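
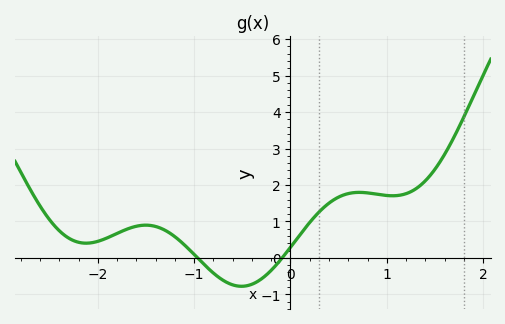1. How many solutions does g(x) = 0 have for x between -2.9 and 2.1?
2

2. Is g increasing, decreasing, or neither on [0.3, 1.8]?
neither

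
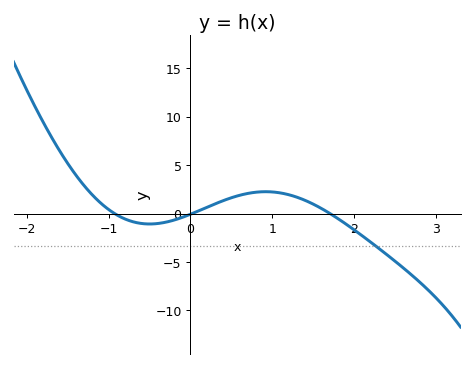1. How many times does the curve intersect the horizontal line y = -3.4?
1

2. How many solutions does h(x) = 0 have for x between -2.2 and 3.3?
3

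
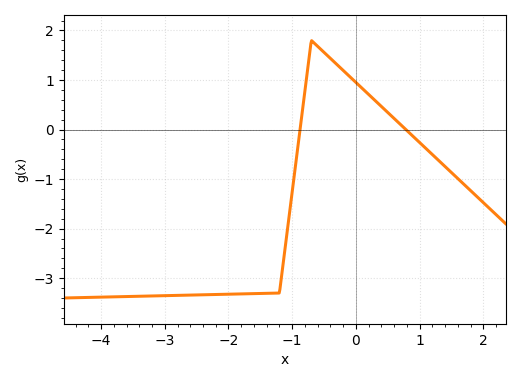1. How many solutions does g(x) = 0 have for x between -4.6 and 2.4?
2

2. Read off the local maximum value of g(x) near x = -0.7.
1.8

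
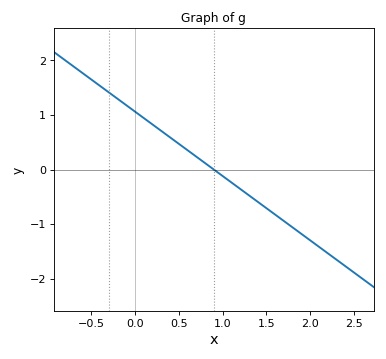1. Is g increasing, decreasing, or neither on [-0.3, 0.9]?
decreasing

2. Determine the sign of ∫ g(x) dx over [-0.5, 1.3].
positive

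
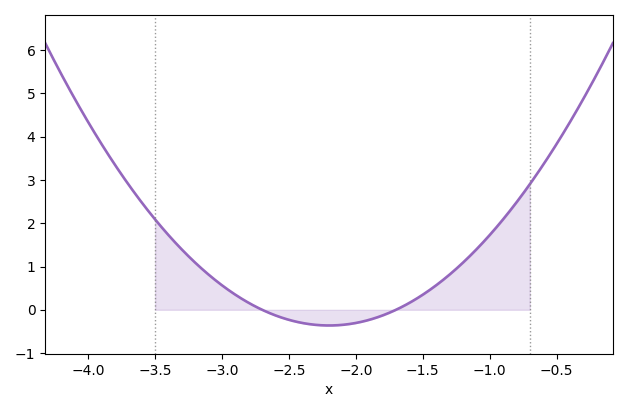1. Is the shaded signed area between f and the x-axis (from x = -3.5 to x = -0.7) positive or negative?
positive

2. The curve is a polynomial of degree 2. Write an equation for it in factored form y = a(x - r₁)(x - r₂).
y = 1.45(x + 2.7)(x + 1.7)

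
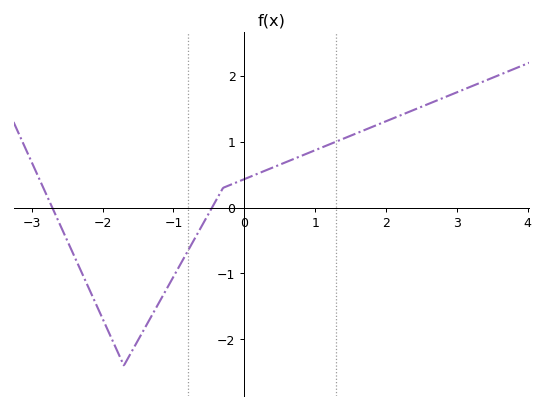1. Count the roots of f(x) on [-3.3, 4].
2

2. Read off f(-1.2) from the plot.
-1.4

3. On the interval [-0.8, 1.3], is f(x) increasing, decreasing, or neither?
increasing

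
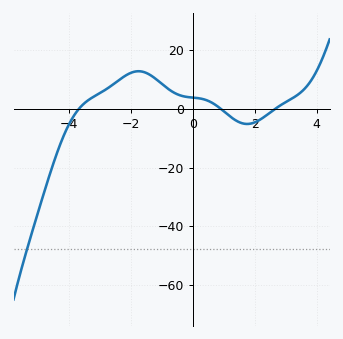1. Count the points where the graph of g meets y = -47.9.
1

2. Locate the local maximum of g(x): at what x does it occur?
-1.76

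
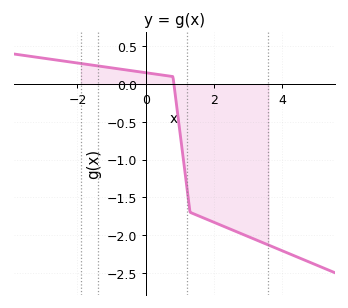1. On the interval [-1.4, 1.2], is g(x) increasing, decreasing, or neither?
decreasing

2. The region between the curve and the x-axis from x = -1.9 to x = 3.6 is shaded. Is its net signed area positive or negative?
negative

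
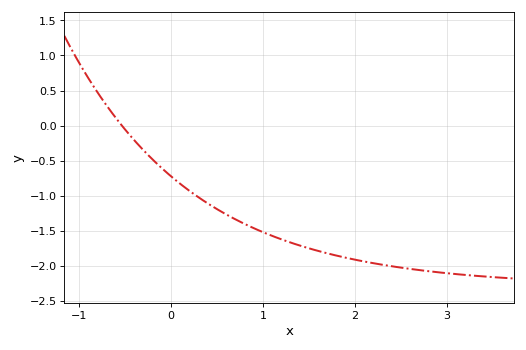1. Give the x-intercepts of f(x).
-0.5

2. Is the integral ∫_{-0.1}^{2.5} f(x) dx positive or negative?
negative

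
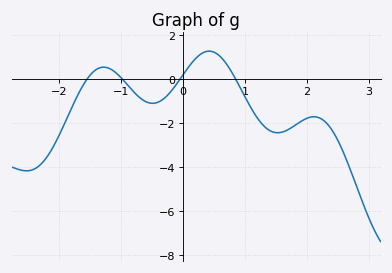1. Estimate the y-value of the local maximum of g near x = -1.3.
0.6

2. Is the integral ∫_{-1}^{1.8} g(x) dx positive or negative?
negative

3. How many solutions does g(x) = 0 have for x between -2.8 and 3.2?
4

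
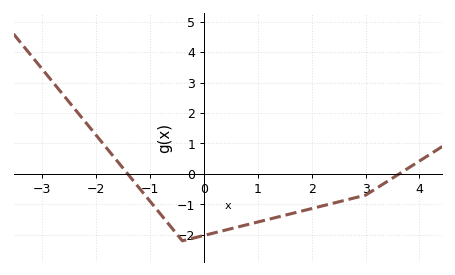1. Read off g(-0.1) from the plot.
-2.07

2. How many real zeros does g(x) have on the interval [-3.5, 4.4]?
2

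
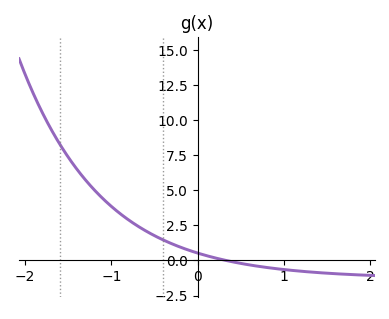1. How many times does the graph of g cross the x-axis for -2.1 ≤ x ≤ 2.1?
1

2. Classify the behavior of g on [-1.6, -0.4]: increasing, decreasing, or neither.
decreasing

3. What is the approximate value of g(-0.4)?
1.4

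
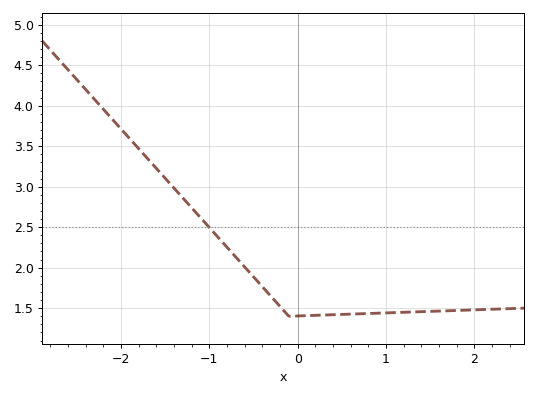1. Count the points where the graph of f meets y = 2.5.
1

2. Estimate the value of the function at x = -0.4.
1.77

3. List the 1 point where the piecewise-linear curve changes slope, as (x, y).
(-0.1, 1.4)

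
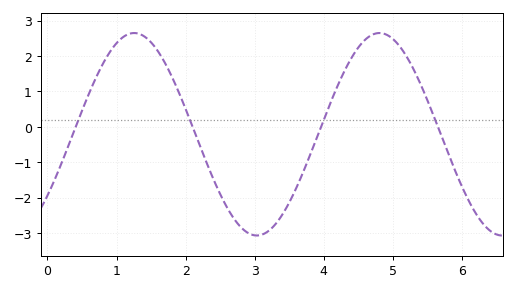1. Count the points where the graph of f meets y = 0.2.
4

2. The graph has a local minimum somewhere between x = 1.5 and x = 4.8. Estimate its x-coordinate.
3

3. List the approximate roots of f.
0.4, 2.1, 4, 5.7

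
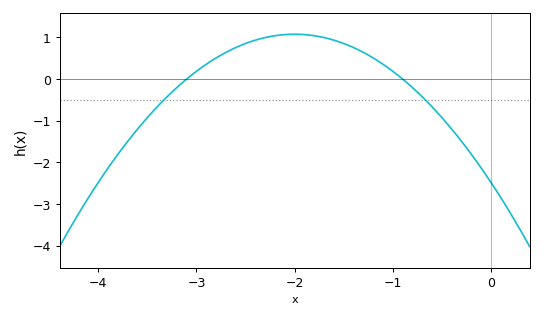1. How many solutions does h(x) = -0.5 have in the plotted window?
2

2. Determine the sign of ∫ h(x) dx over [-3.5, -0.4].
positive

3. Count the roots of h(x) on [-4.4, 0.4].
2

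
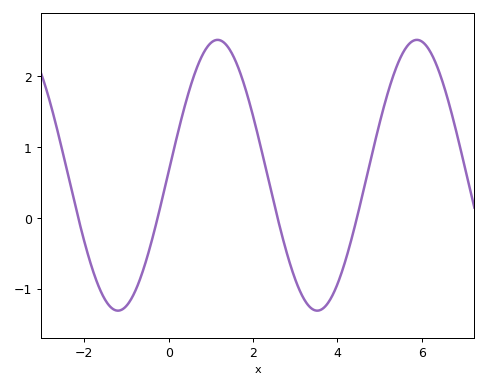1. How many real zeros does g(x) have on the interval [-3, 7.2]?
4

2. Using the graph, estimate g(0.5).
1.8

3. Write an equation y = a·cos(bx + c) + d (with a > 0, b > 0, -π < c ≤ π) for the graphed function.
y = 1.91cos(1.3x - 1.5) + 0.6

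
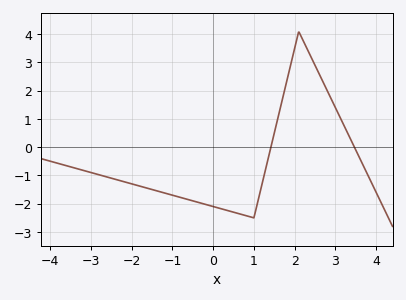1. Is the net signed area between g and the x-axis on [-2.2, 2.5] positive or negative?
negative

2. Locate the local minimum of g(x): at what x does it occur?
0.999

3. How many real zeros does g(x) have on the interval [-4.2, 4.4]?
2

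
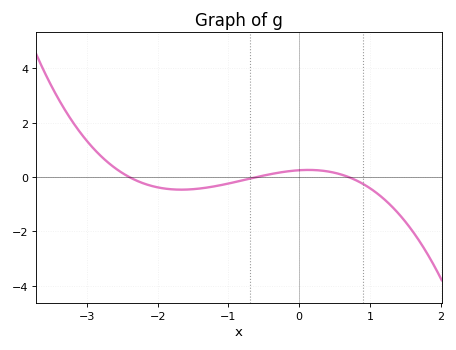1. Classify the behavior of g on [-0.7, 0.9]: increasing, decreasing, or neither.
neither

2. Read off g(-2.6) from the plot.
0.4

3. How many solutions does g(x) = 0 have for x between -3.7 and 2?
3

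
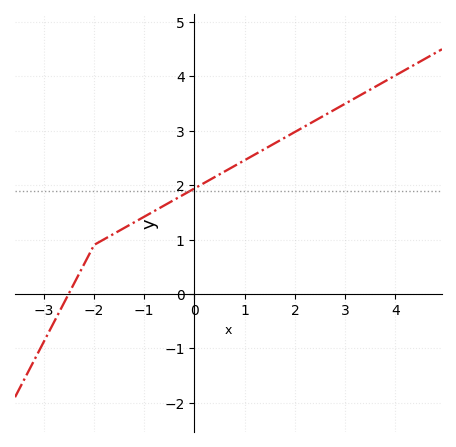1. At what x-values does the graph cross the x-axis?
-2.6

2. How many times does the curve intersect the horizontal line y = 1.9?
1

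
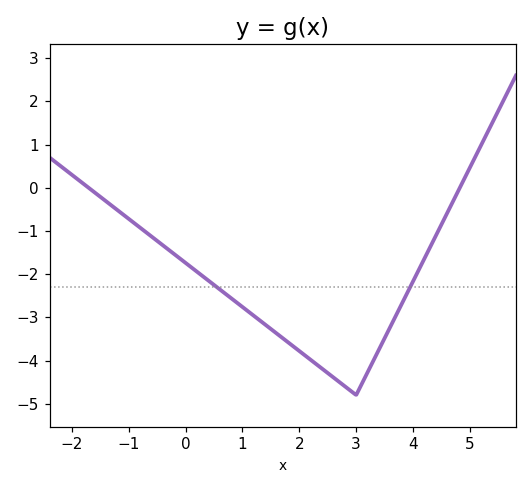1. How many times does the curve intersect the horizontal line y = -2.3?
2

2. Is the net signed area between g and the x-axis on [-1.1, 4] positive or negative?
negative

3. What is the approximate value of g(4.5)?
-0.846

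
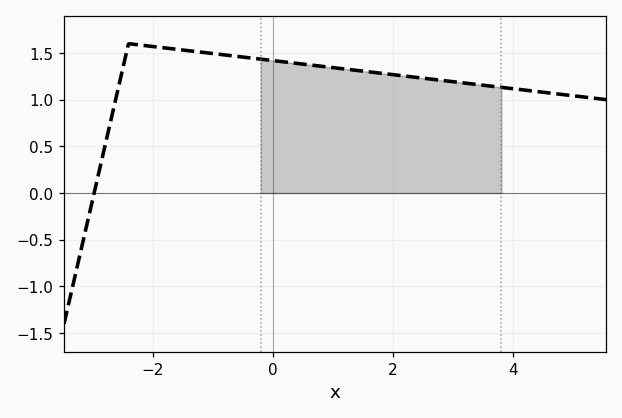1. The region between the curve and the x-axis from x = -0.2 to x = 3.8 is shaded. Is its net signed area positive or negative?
positive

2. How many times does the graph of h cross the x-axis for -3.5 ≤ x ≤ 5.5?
1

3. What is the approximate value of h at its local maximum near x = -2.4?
1.6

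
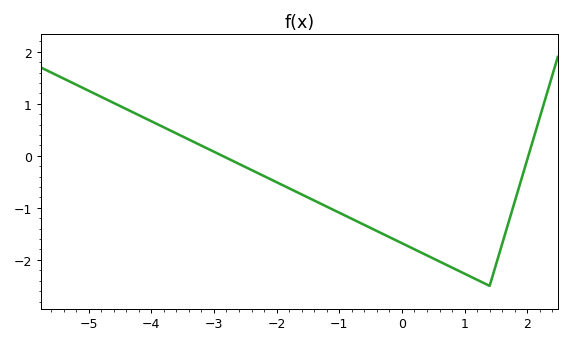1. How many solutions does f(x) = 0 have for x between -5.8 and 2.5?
2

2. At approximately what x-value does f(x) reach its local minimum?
1.4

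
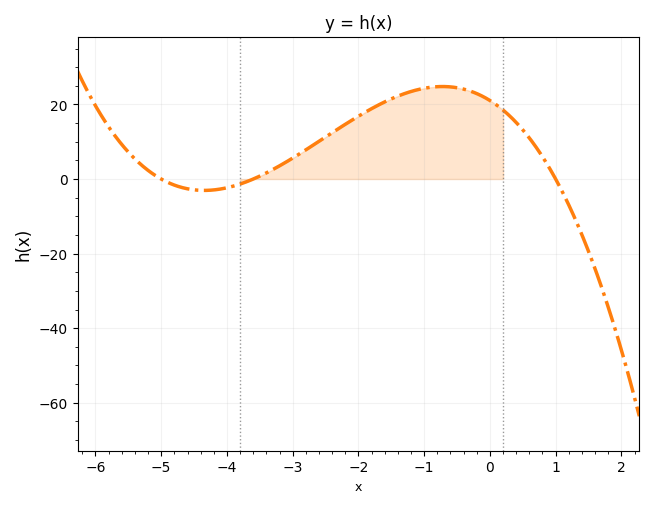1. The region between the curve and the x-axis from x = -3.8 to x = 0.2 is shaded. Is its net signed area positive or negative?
positive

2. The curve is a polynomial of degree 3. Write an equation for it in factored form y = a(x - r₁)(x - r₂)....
y = -1.17(x + 5)(x + 3.6)(x - 1)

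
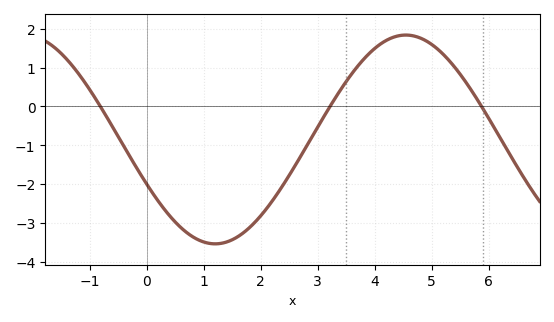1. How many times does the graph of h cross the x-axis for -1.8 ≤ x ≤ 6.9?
3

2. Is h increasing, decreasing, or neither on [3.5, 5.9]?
neither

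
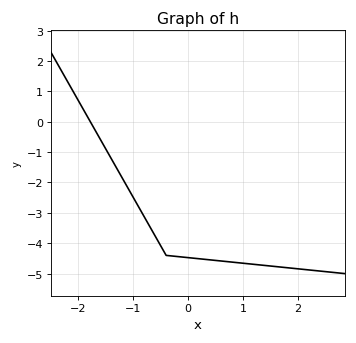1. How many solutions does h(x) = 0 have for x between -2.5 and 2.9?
1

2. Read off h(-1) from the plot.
-2.5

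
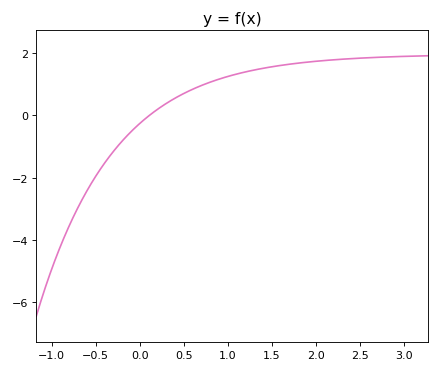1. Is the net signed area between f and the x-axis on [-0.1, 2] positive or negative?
positive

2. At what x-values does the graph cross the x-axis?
0.11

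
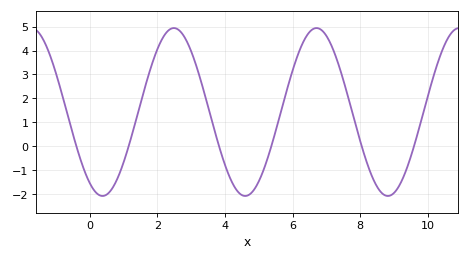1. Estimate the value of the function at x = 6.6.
4.9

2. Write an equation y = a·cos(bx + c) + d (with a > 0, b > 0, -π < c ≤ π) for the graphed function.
y = 3.51cos(1.5x + 2.6) + 1.43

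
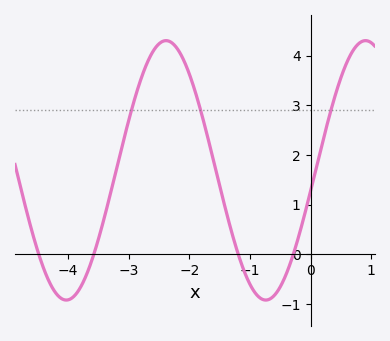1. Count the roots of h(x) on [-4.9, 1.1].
4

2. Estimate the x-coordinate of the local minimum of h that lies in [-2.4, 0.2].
-0.738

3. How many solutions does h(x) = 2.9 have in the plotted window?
3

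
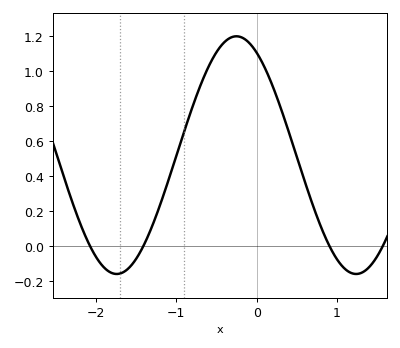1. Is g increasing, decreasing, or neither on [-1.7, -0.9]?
increasing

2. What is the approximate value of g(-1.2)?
0.24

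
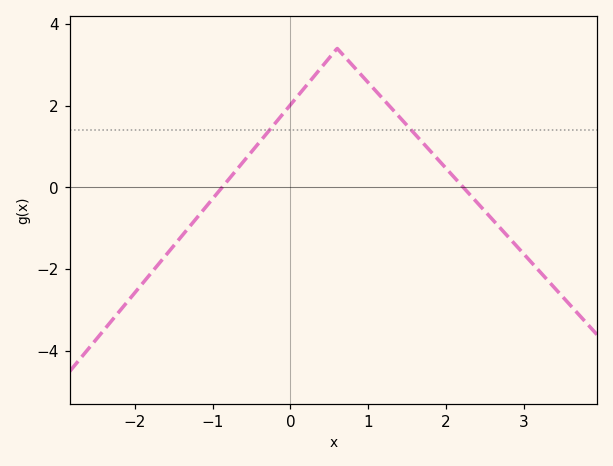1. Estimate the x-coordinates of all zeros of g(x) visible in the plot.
-0.88, 2.22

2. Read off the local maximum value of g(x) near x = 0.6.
3.4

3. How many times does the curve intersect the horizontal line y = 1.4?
2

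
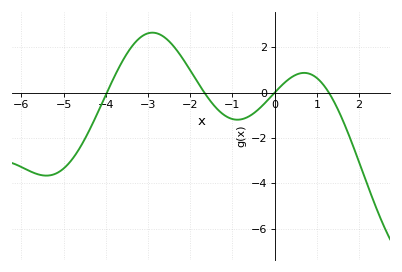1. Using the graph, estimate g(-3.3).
2.2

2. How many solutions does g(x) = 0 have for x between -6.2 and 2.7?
4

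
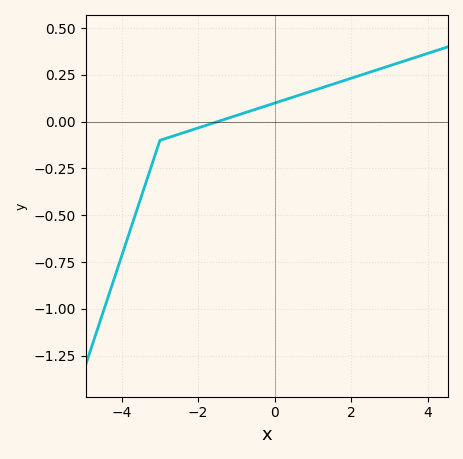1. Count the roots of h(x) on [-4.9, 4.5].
1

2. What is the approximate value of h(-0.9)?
0.039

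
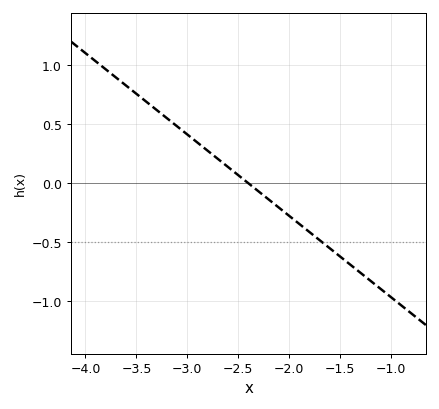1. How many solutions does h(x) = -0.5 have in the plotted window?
1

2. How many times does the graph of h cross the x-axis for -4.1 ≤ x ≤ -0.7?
1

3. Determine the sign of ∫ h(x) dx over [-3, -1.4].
negative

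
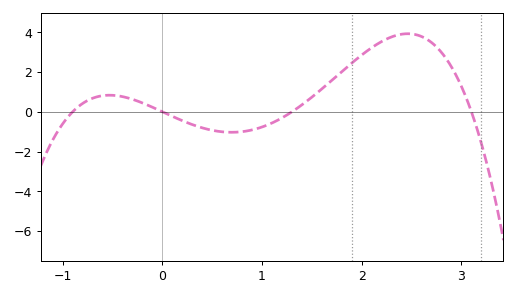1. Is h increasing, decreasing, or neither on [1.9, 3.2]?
neither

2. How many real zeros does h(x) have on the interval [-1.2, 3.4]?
4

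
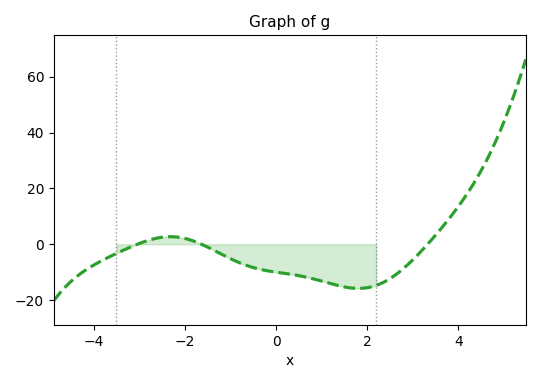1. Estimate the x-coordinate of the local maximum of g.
-2.4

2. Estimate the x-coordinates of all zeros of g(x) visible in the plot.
-3, -1.6, 3.4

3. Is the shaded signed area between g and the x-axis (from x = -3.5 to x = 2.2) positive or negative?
negative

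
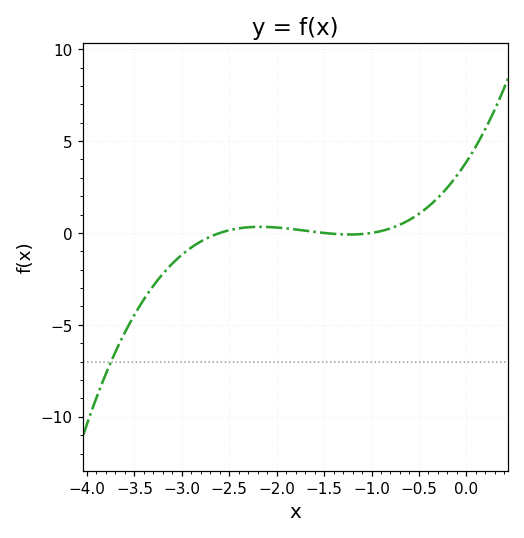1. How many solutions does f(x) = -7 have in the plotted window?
1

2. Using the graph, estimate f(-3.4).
-3.5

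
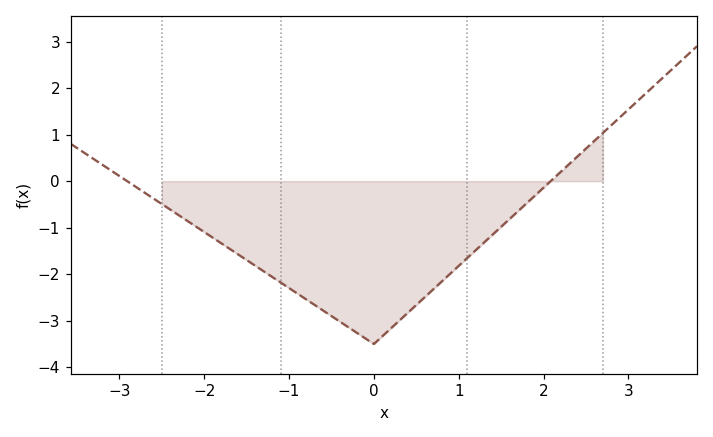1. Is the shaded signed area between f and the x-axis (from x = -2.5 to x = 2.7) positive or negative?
negative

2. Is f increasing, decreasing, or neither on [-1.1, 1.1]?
neither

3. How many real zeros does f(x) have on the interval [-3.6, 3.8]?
2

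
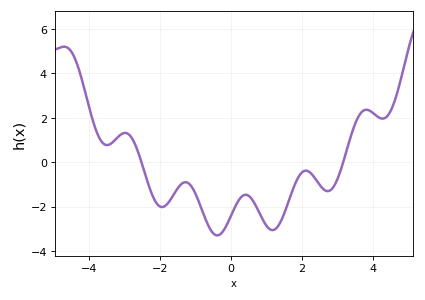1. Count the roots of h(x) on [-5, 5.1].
2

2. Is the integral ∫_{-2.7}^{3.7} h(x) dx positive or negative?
negative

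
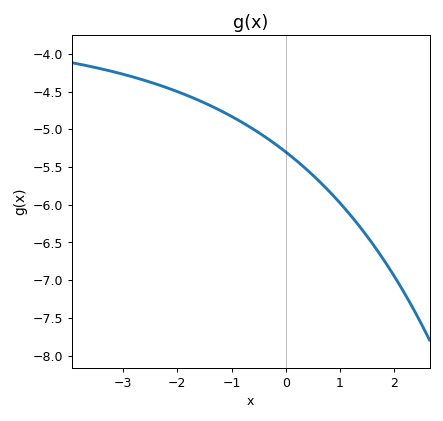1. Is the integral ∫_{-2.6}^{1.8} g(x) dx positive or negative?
negative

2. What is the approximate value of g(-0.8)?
-4.9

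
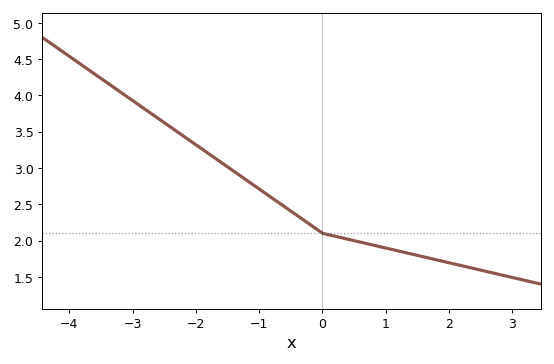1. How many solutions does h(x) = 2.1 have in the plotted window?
1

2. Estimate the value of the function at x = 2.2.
1.65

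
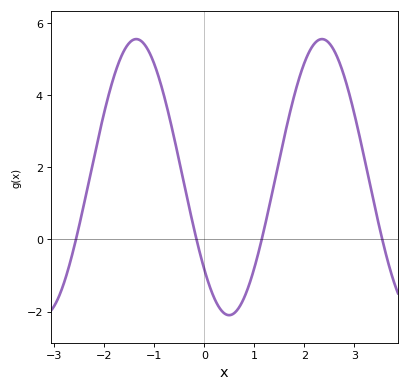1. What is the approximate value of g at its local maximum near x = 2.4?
5.6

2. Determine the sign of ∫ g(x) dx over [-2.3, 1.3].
positive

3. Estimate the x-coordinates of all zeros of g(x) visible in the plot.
-2.6, -0.2, 1.1, 3.6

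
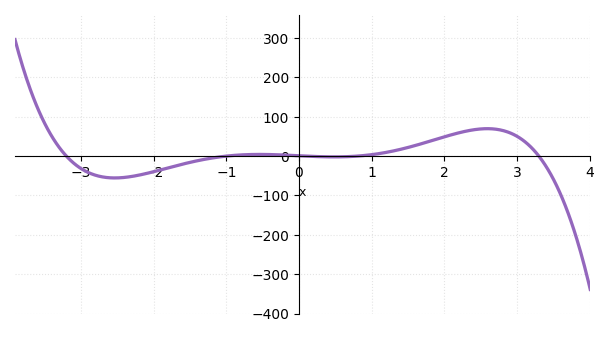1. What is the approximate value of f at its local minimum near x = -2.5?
-60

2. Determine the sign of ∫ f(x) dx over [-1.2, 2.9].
positive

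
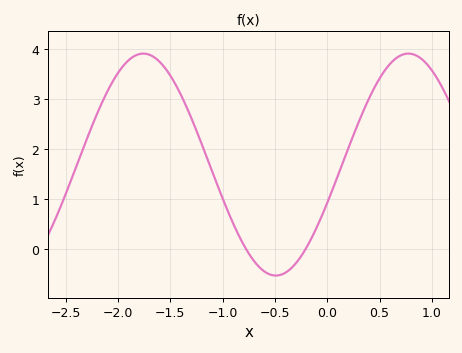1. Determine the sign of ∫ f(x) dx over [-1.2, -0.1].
positive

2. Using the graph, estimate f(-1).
1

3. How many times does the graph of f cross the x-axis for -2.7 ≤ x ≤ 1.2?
2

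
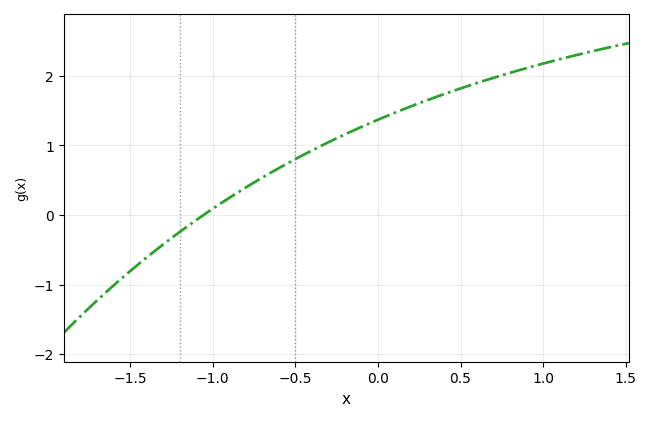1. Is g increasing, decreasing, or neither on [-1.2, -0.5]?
increasing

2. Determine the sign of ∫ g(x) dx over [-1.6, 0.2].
positive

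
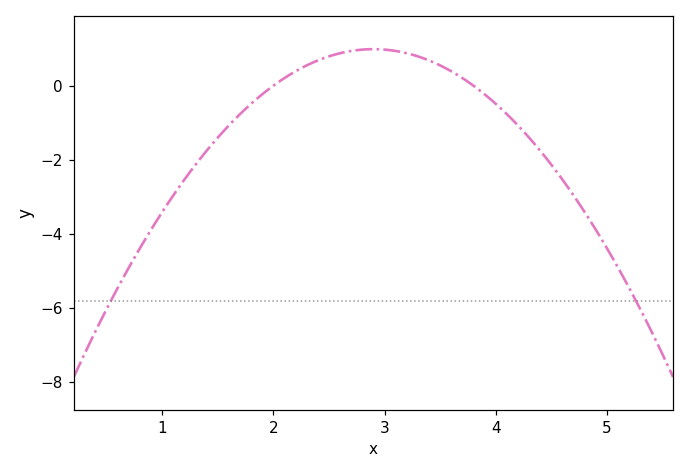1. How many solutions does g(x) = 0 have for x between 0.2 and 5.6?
2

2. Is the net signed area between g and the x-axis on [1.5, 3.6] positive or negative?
positive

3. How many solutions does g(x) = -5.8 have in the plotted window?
2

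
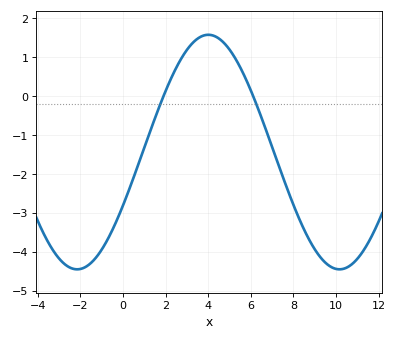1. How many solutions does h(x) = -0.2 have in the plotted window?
2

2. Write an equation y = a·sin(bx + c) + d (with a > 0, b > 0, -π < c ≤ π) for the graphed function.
y = 3.01sin(0.51x - 0.47) - 1.44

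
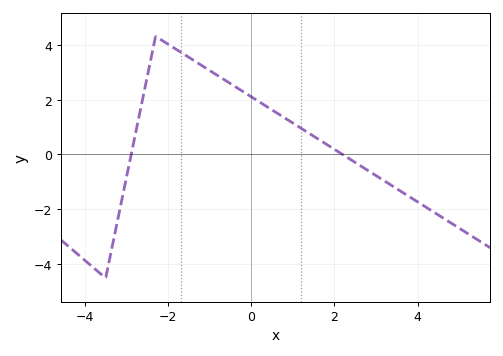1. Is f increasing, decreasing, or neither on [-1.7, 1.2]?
decreasing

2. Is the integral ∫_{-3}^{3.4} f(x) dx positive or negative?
positive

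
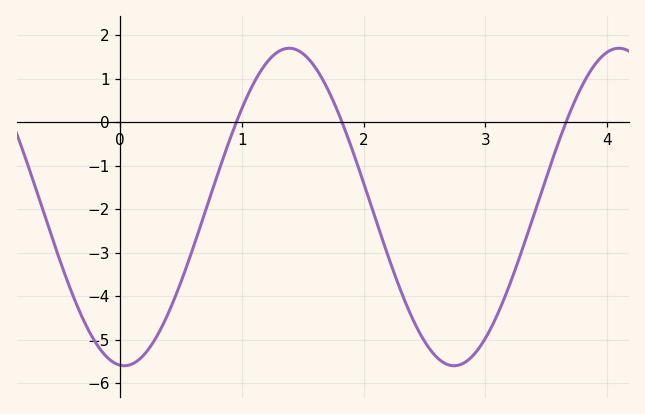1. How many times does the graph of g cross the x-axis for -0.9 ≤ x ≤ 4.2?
3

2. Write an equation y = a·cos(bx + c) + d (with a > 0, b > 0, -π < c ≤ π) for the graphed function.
y = 3.65cos(2.32x + 3.06) - 1.95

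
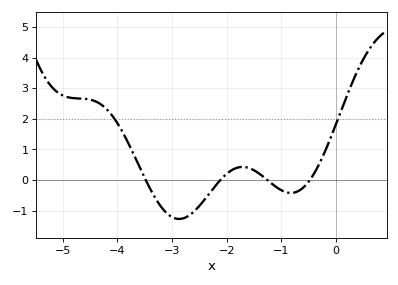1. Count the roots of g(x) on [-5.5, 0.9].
4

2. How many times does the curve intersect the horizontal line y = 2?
2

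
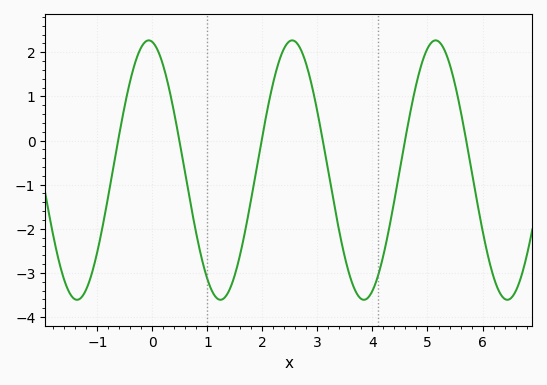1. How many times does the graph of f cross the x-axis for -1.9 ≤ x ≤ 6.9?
6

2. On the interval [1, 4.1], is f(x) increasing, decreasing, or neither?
neither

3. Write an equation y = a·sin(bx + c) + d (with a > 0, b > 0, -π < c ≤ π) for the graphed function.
y = 2.94sin(2.41x + 1.73) - 0.67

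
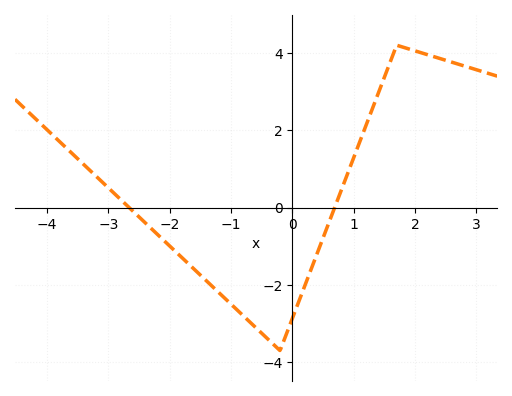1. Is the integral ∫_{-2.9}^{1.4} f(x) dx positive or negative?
negative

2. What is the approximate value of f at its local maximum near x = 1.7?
4.2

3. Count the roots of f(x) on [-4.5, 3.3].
2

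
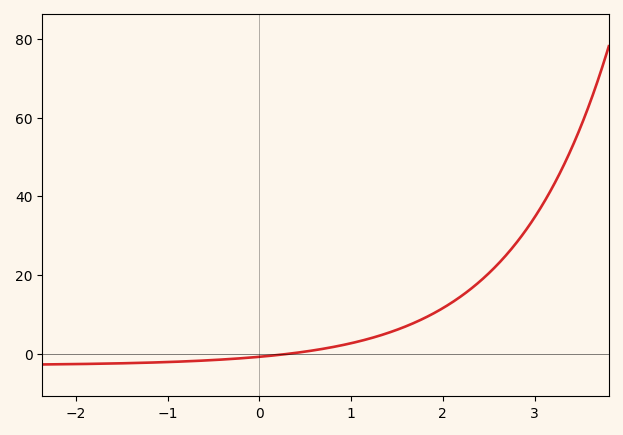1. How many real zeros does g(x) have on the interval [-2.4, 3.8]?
1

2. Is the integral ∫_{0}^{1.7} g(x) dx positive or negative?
positive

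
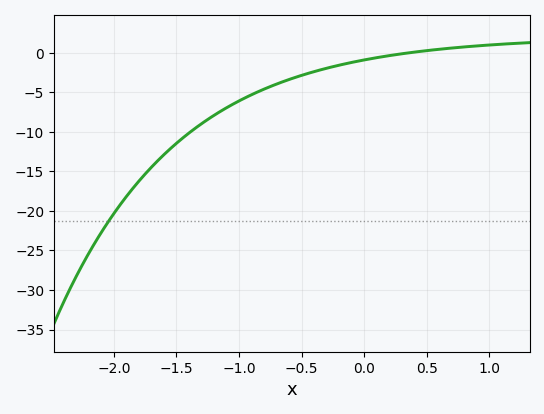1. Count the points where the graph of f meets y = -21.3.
1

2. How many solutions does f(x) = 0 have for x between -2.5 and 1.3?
1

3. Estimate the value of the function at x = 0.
-1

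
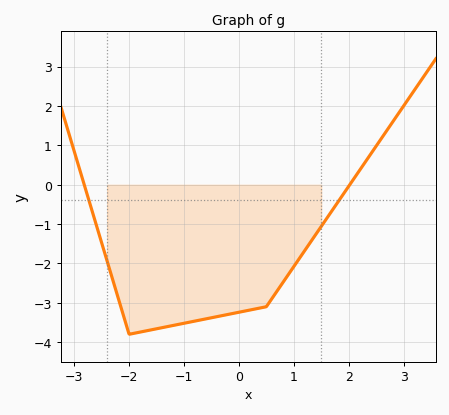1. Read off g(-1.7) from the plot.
-3.7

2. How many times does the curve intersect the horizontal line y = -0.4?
2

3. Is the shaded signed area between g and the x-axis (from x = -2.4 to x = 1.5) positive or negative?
negative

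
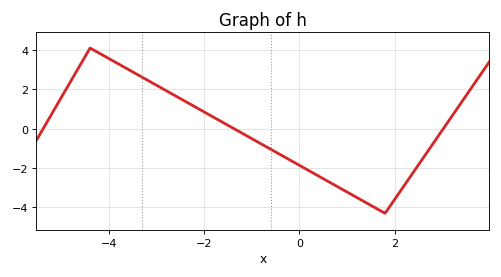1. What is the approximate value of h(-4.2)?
3.83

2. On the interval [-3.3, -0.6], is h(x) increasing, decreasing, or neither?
decreasing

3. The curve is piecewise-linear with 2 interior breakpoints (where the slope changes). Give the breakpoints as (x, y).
(-4.4, 4.1); (1.8, -4.3)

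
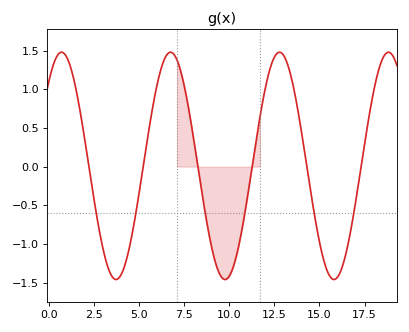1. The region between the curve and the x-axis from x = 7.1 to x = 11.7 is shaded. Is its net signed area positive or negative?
negative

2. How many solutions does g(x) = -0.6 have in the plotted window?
6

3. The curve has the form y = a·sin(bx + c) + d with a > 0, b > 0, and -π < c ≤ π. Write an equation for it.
y = 1.47sin(1.04x + 0.842) + 0.01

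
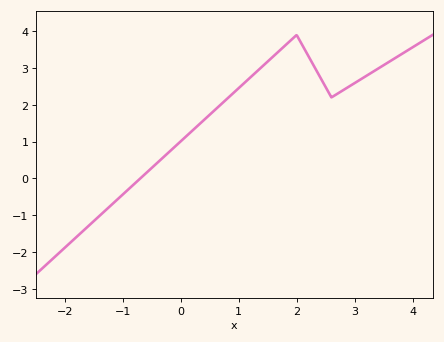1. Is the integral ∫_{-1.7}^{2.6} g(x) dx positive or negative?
positive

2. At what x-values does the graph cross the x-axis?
-0.7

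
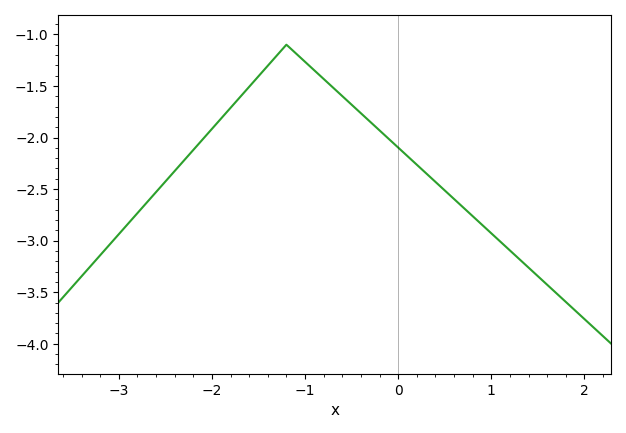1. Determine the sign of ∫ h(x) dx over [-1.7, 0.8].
negative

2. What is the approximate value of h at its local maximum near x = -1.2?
-1.1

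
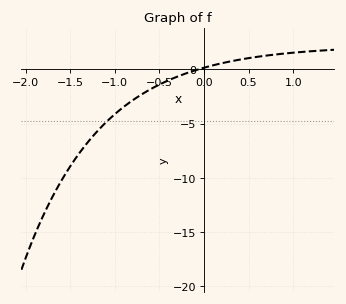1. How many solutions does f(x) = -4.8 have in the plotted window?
1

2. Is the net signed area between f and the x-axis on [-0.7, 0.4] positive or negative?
negative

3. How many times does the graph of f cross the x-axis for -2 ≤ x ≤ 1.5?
1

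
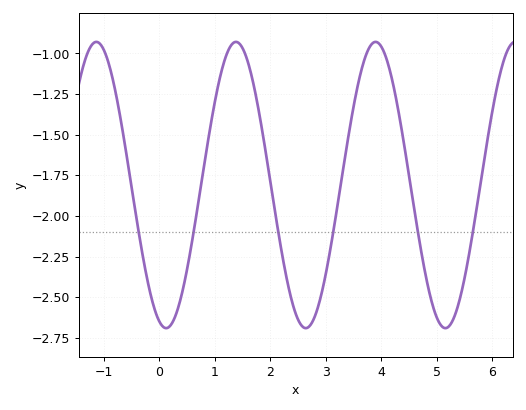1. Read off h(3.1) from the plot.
-2.15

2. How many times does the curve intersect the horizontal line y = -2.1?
6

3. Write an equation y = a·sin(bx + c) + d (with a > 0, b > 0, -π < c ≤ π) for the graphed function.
y = 0.88sin(2.5x - 1.9) - 1.81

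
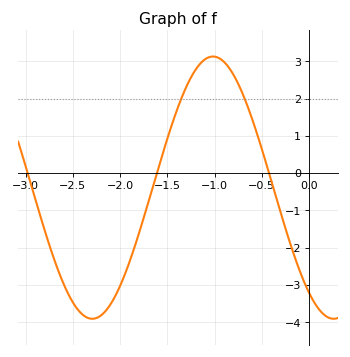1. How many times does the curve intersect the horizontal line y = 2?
2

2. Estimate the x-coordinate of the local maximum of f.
-1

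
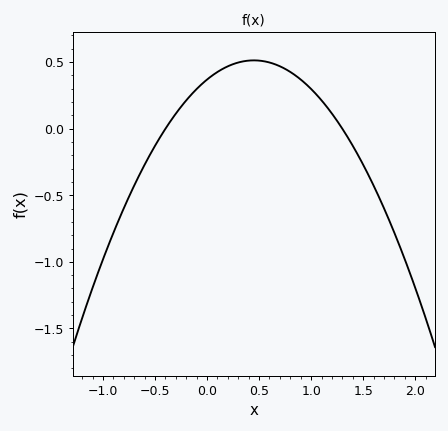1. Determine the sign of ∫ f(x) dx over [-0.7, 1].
positive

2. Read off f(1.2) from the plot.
0.114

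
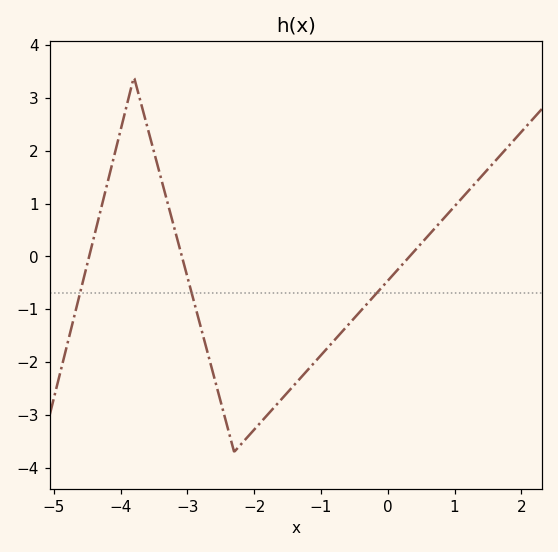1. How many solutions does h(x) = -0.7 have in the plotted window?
3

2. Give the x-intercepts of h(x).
-4.5, -3.1, 0.3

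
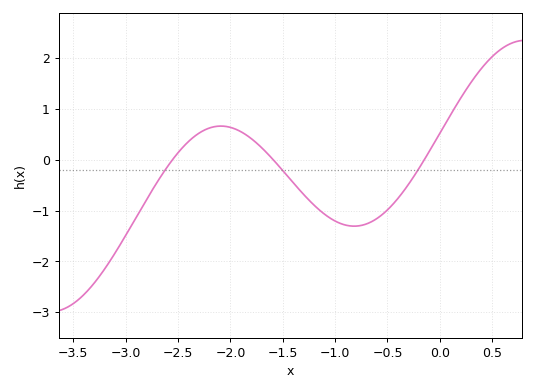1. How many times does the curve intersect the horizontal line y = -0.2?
3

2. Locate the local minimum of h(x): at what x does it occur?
-0.8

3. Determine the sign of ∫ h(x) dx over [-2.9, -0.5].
negative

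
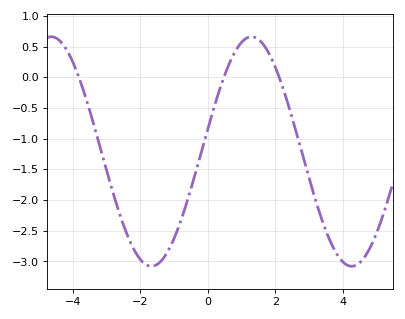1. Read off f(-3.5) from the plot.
-0.538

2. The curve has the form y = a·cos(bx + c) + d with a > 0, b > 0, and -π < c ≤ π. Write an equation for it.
y = 1.87cos(1.06x - 1.37) - 1.21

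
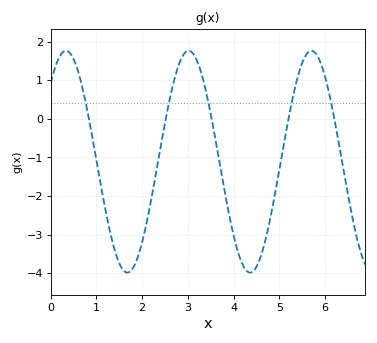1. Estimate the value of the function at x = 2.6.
0.492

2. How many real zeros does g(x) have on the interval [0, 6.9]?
5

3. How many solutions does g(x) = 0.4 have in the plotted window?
5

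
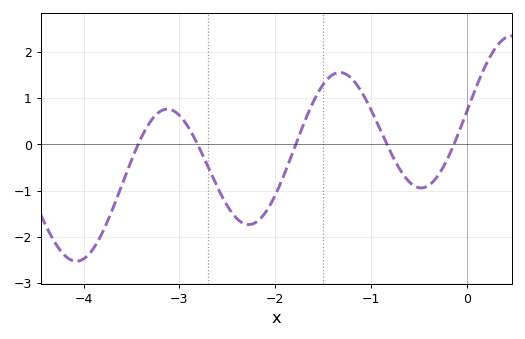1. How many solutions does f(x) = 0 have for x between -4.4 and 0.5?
5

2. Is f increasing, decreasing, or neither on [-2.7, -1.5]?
neither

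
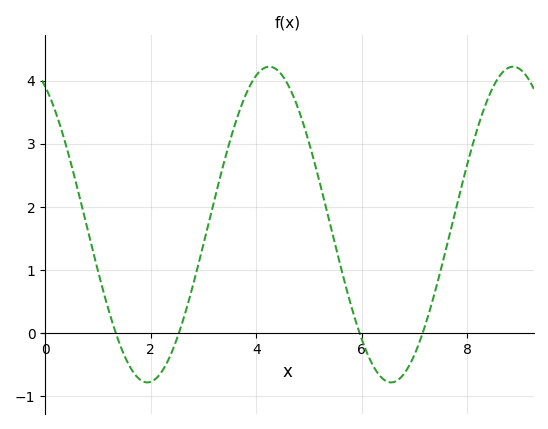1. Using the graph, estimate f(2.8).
0.758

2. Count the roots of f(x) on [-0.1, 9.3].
4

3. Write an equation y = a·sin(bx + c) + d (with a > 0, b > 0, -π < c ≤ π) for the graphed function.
y = 2.5sin(1.36x + 2.08) + 1.72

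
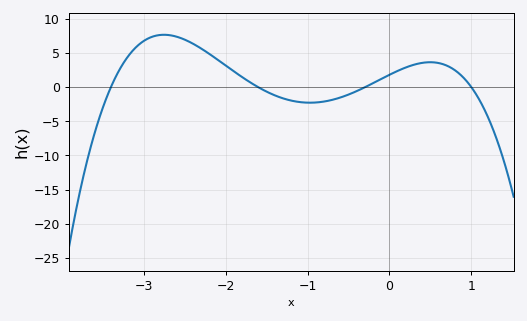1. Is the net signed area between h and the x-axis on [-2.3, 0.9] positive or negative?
positive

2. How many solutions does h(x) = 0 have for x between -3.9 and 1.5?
4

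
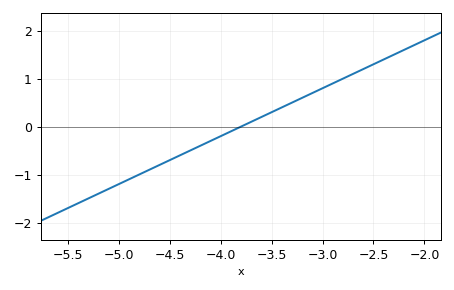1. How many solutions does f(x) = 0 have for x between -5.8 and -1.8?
1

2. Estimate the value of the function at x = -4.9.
-1.1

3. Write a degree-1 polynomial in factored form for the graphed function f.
y = 1(x + 3.8)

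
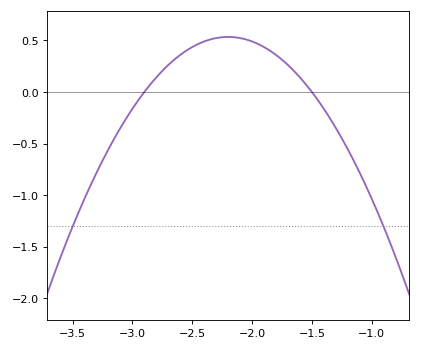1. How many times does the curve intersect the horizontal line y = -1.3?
2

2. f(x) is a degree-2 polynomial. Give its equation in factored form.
y = -1.09(x + 2.9)(x + 1.5)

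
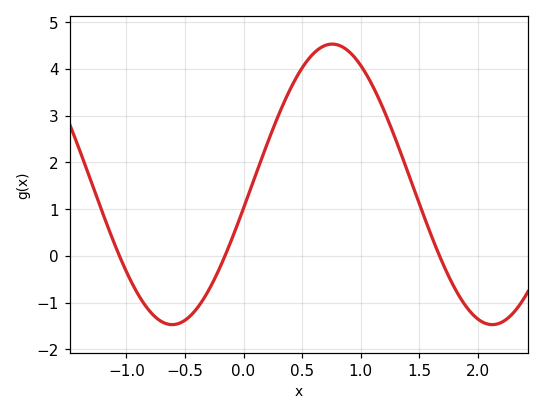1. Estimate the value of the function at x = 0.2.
2.4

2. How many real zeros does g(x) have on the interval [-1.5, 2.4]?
3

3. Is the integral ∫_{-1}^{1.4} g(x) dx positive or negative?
positive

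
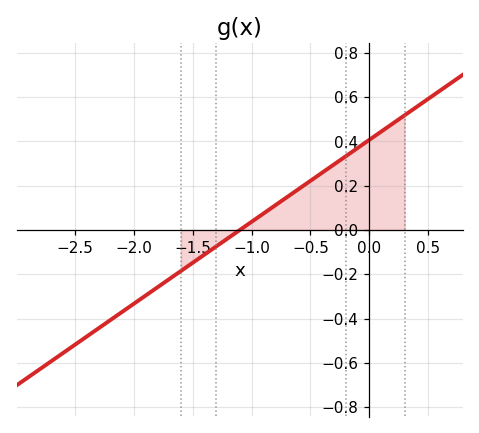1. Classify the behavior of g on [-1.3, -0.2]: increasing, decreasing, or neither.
increasing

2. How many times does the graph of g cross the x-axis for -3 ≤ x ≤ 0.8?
1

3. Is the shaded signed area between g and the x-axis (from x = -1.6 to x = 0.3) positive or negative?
positive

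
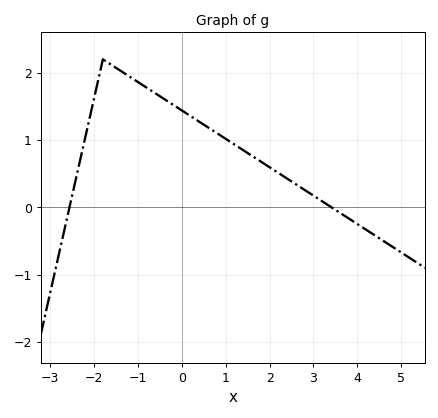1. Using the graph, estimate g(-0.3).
1.6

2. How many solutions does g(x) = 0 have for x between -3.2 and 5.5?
2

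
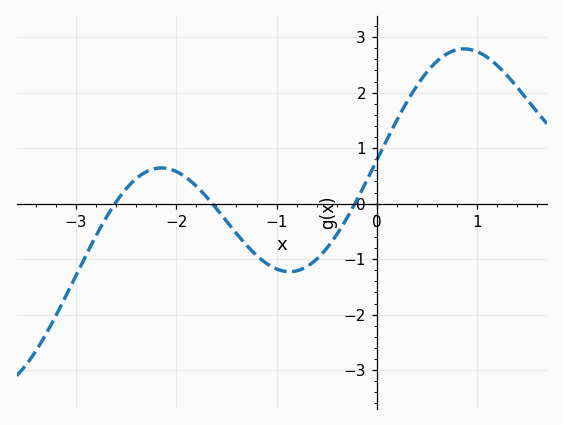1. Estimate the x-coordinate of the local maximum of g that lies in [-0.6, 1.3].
0.871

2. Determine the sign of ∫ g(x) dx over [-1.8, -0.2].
negative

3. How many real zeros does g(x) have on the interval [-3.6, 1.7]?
3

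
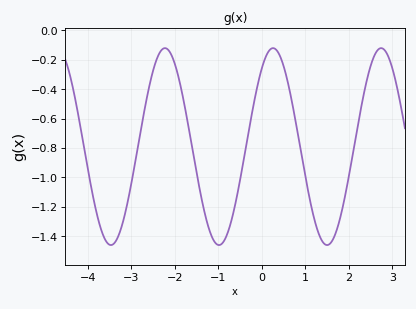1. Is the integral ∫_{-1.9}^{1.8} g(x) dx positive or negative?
negative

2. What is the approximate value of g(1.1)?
-1.14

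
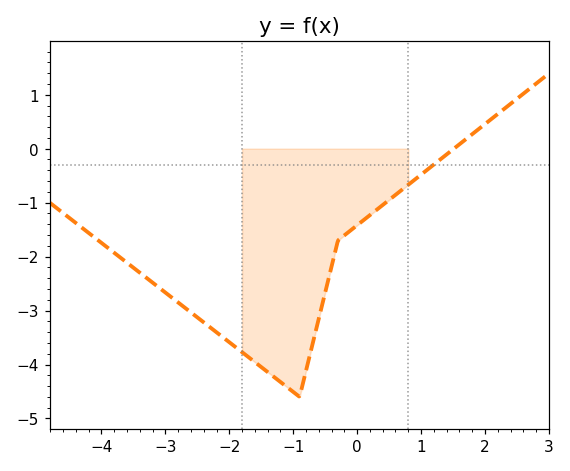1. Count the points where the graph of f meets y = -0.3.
1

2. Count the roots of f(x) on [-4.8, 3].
1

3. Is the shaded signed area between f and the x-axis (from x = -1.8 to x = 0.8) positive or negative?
negative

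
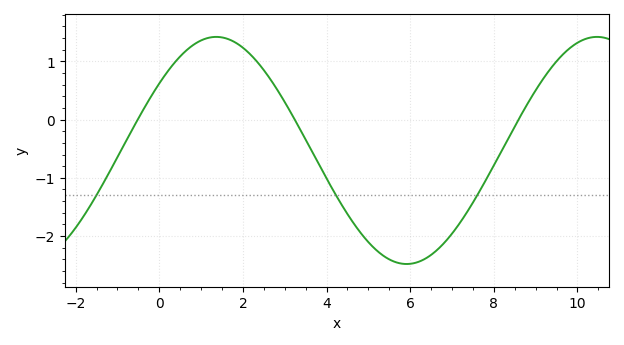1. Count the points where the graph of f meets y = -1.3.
3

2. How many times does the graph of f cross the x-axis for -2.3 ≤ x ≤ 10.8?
3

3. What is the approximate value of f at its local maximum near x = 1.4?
1.4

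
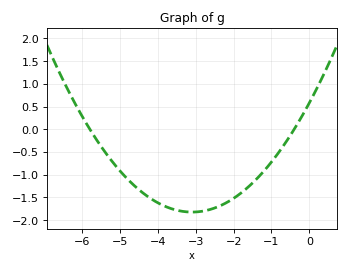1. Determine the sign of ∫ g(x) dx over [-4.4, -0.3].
negative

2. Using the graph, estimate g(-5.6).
-0.25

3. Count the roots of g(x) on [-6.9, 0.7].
2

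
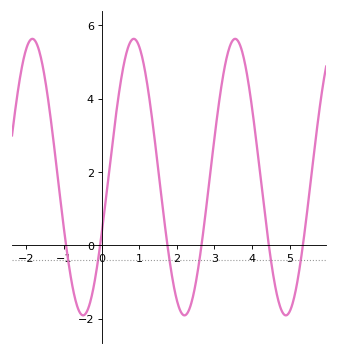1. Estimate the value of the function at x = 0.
0.4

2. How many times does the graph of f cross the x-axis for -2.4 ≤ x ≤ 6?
6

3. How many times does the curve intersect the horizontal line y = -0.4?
6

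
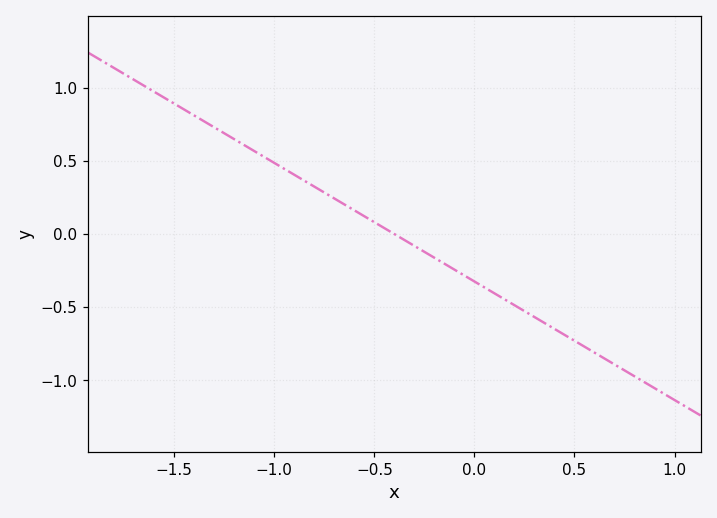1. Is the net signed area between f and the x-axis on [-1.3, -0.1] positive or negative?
positive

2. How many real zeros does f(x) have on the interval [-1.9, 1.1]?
1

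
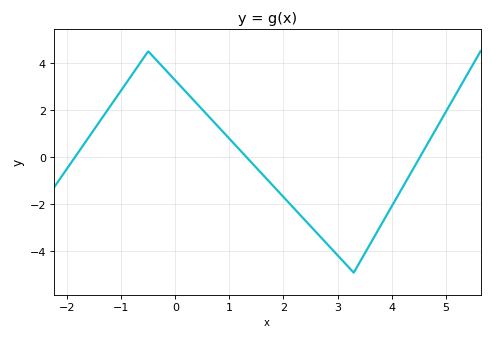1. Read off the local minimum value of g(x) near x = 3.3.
-4.8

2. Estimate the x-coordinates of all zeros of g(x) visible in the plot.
-1.8, 1.4, 4.6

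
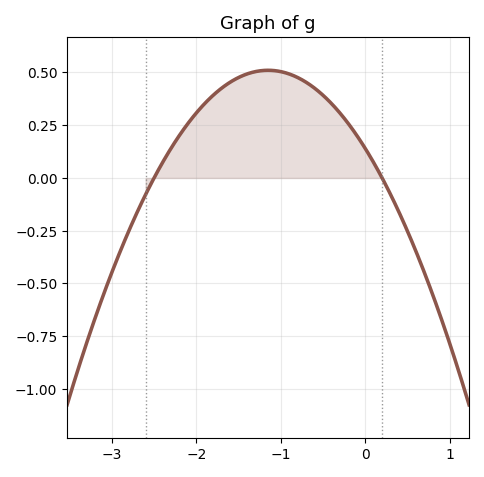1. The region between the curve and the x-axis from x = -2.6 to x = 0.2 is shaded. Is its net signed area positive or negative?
positive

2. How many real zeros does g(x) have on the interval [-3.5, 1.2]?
2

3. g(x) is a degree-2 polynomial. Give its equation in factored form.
y = -0.28(x + 2.5)(x - 0.2)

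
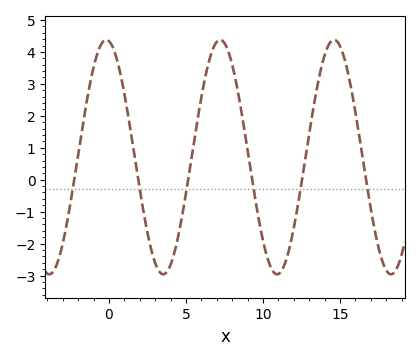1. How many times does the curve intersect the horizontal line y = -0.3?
6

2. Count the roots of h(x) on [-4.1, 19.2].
6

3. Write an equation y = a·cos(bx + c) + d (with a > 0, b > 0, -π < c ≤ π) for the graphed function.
y = 3.67cos(0.85x + 0.15) + 0.71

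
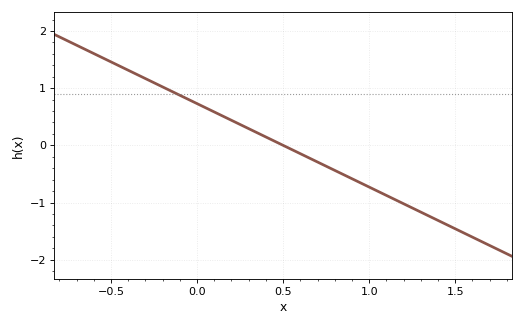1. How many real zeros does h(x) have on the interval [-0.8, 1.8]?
1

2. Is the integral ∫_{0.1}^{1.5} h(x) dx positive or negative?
negative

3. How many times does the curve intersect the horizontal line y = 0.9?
1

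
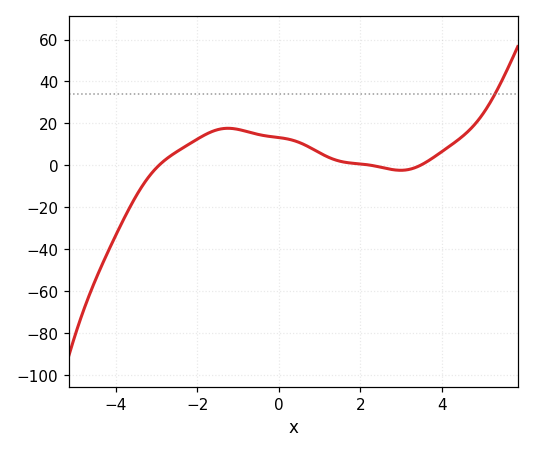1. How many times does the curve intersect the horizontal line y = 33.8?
1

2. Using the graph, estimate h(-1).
18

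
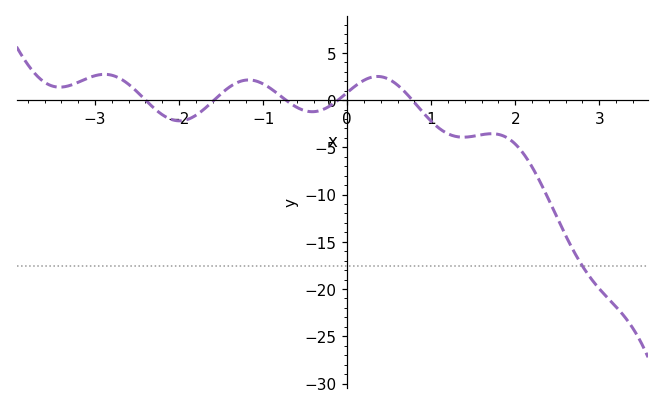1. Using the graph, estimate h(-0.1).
0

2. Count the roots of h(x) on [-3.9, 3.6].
5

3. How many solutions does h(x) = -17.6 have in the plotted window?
1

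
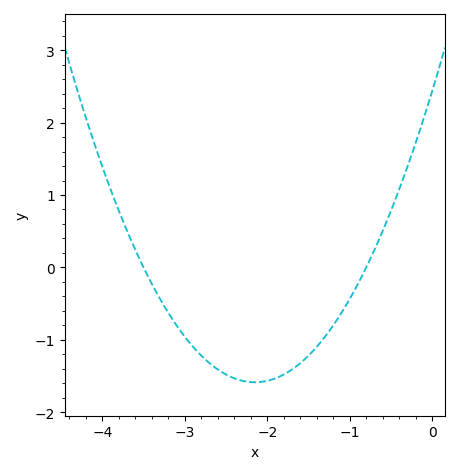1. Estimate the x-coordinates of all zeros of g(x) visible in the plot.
-3.5, -0.8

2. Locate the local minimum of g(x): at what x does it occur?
-2.15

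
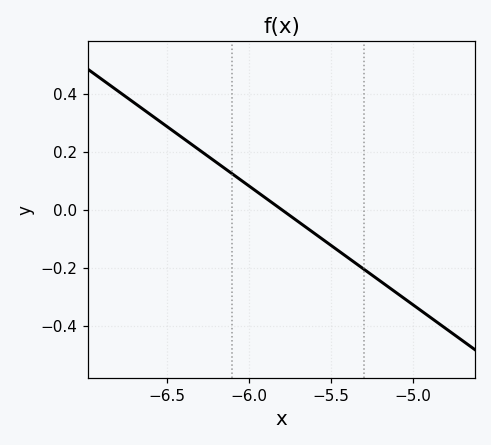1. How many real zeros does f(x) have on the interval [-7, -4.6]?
1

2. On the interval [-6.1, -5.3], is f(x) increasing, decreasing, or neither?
decreasing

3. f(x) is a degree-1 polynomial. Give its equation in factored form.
y = -0.41(x + 5.8)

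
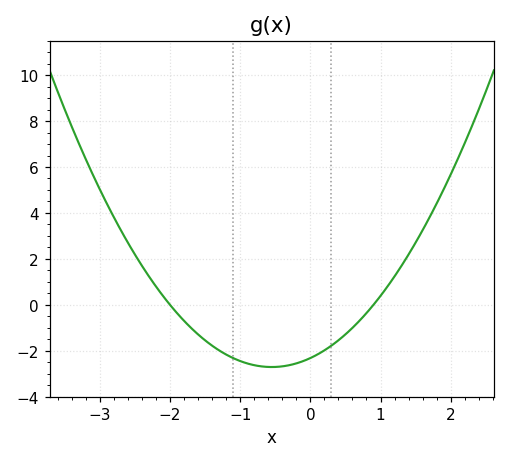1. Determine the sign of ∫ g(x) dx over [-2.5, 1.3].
negative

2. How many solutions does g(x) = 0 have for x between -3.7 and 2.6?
2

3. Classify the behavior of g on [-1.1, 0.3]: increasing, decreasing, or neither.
neither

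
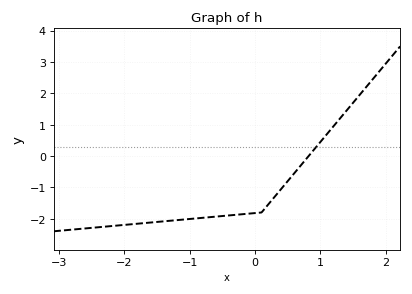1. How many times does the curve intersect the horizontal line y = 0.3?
1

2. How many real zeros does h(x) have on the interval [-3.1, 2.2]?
1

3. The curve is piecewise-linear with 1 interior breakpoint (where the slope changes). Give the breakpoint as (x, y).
(0.1, -1.8)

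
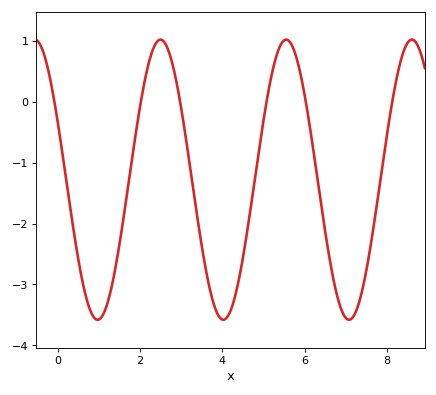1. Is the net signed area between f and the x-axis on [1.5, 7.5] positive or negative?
negative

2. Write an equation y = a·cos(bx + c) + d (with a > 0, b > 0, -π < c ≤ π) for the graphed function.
y = 2.3cos(2.06x + 1.14) - 1.28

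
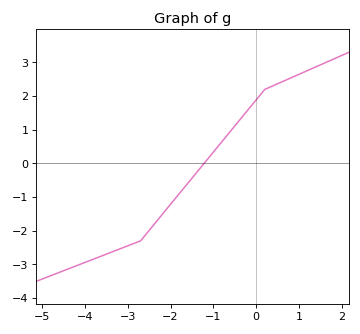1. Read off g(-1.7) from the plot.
-0.7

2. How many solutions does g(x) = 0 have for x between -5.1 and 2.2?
1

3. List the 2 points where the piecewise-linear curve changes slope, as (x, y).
(-2.7, -2.3); (0.2, 2.2)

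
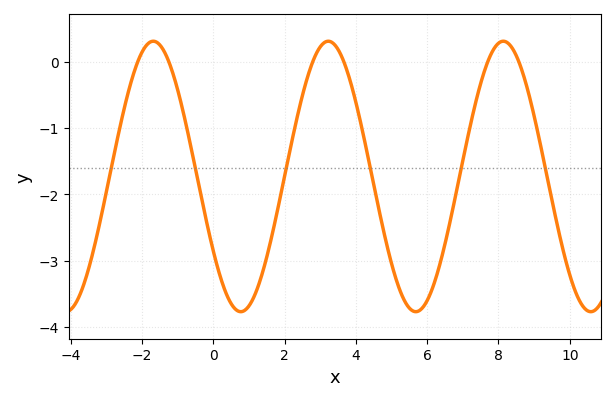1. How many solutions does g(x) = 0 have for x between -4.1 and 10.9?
6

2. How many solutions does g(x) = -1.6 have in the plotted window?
6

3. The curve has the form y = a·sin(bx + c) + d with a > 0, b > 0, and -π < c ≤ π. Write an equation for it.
y = 2.04sin(1.3x - 2.6) - 1.73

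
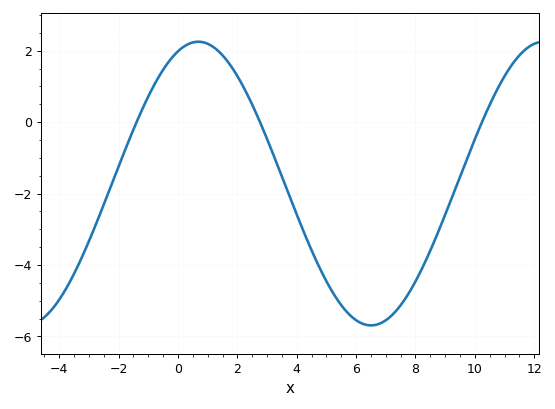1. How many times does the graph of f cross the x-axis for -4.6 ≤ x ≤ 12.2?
3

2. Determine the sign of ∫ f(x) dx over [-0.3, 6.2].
negative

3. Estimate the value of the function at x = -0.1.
1.8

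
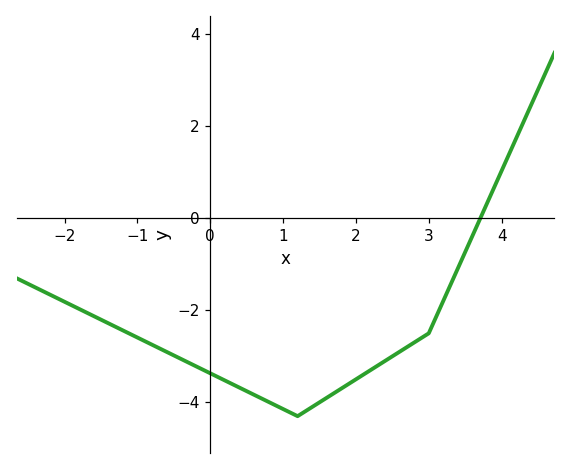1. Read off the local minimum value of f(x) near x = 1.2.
-4.3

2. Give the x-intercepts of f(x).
3.71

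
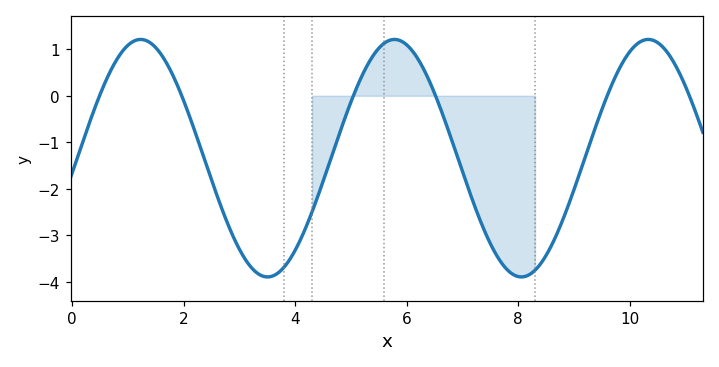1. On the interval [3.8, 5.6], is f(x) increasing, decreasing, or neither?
increasing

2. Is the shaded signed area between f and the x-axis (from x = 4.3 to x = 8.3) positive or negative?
negative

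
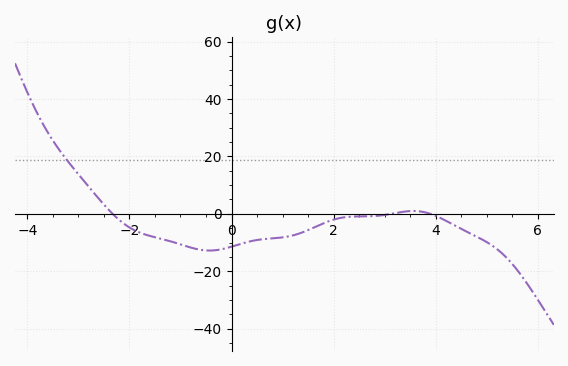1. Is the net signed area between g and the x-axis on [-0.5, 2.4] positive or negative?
negative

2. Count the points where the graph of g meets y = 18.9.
1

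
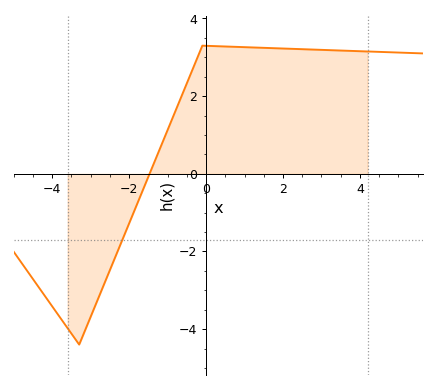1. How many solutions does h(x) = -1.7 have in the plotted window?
1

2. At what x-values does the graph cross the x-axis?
-1.4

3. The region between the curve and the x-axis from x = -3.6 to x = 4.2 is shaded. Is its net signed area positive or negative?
positive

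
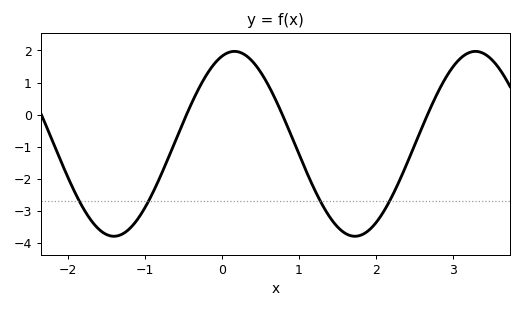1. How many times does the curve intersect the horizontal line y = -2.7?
4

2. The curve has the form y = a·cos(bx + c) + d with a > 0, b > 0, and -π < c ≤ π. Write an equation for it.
y = 2.88cos(2.01x - 0.33) - 0.91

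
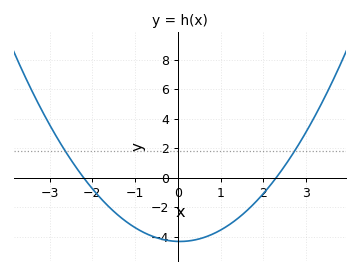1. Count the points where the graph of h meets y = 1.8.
2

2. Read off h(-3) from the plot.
3.6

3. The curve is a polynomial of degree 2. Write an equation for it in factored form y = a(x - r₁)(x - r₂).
y = 0.85(x + 2.2)(x - 2.3)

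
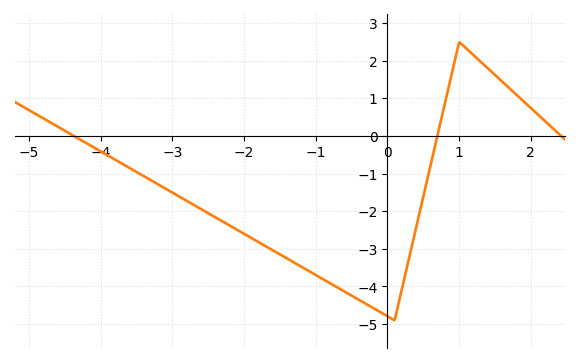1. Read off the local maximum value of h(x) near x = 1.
2.5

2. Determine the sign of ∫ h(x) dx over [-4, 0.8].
negative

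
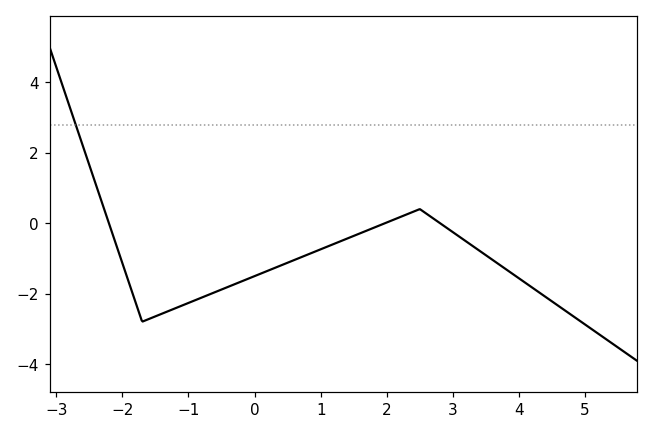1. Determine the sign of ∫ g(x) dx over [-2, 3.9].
negative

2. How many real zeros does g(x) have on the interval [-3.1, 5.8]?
3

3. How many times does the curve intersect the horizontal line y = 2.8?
1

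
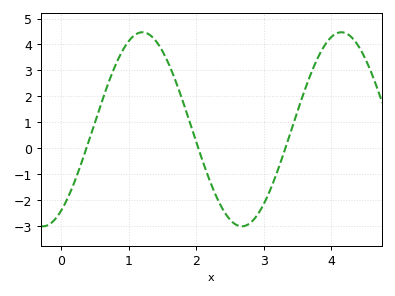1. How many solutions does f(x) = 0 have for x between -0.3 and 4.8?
3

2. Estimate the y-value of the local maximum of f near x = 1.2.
4.47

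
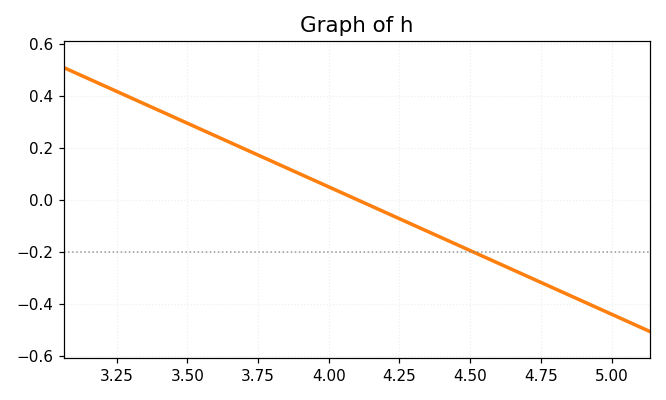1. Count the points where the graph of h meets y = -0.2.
1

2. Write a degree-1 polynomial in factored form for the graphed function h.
y = -0.49(x - 4.1)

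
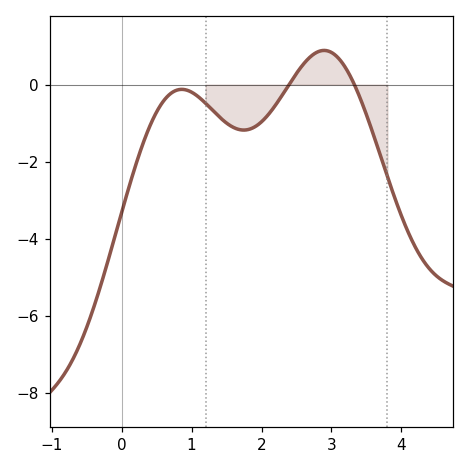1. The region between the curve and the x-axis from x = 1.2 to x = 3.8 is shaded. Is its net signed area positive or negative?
negative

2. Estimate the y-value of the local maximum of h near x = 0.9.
-0.2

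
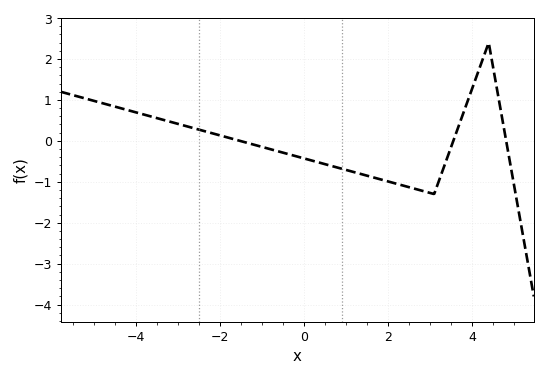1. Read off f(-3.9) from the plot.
0.7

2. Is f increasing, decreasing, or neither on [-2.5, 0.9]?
decreasing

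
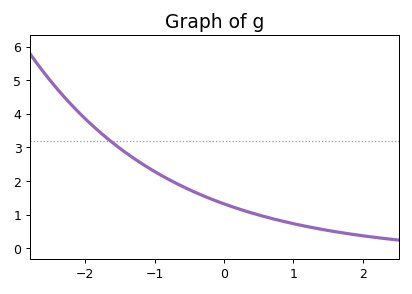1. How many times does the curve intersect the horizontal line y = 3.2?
1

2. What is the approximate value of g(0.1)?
1.25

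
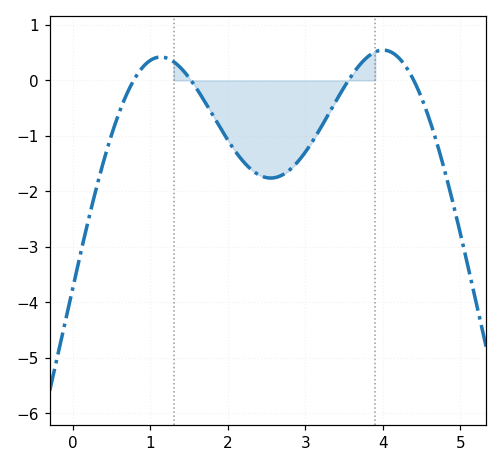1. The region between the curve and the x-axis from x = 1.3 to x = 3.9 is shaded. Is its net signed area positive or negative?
negative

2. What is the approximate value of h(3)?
-1.3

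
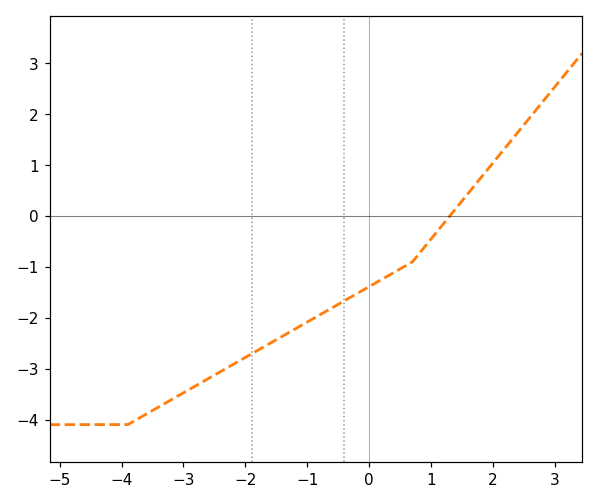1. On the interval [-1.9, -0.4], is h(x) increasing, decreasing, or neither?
increasing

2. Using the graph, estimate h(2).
1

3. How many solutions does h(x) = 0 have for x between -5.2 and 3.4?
1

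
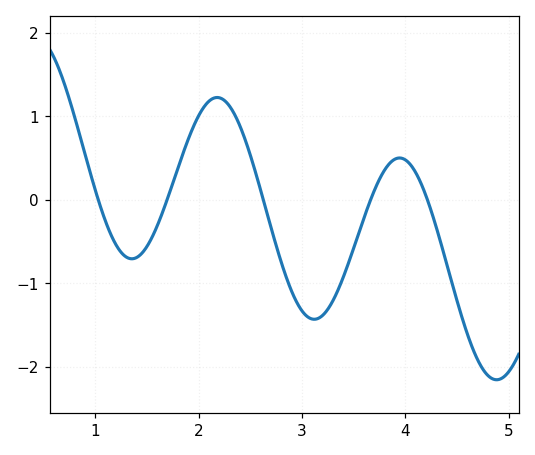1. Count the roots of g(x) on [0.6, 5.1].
5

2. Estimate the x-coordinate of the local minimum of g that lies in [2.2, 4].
3.12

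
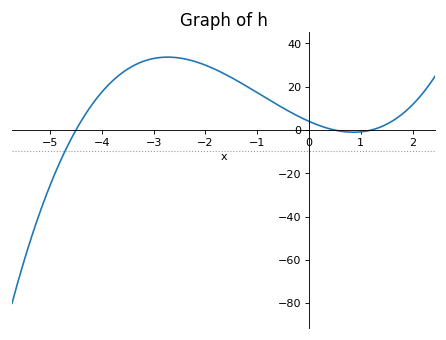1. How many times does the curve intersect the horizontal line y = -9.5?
1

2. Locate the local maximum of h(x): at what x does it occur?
-2.73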